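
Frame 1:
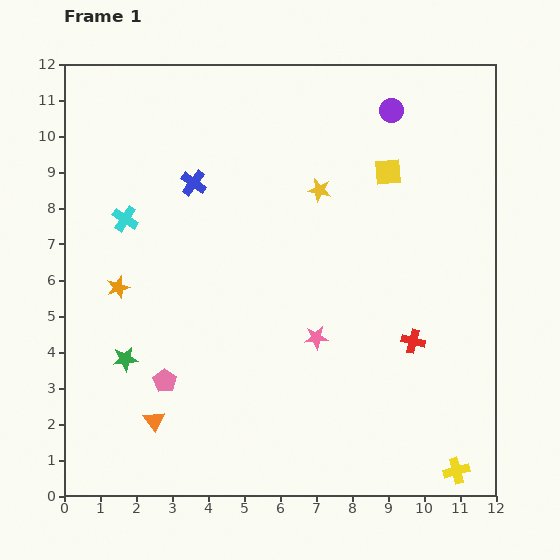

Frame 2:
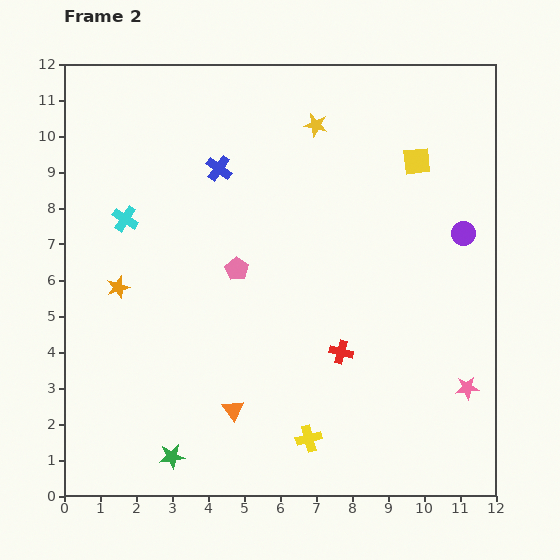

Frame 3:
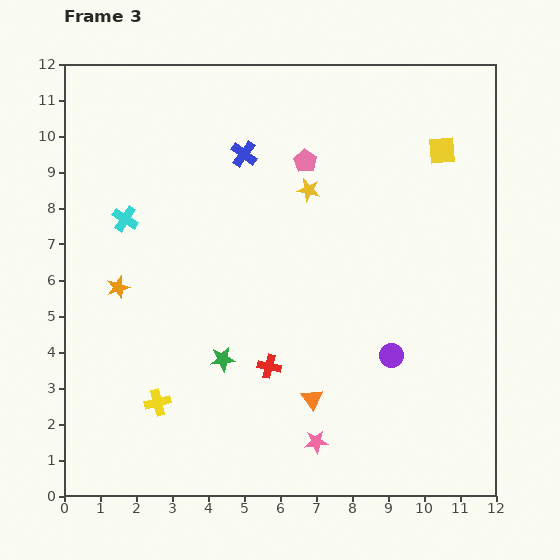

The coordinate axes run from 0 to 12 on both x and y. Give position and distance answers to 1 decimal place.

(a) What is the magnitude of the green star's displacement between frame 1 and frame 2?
3.0

The green star moved from (1.7, 3.8) to (3.0, 1.1), a distance of √(1.3² + 2.7²) ≈ 3.0.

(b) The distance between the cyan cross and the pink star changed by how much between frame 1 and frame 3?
+2.0

Distance in frame 1: 6.2. Distance in frame 3: 8.2.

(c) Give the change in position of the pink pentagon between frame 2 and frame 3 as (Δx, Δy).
(1.9, 3.0)

The pink pentagon was at (4.8, 6.3) in frame 2 and (6.7, 9.3) in frame 3.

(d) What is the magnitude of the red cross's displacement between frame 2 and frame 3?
2.0

The red cross moved from (7.7, 4.0) to (5.7, 3.6), a distance of √(2.0² + 0.4²) ≈ 2.0.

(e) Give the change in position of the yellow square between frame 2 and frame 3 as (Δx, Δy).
(0.7, 0.3)

The yellow square was at (9.8, 9.3) in frame 2 and (10.5, 9.6) in frame 3.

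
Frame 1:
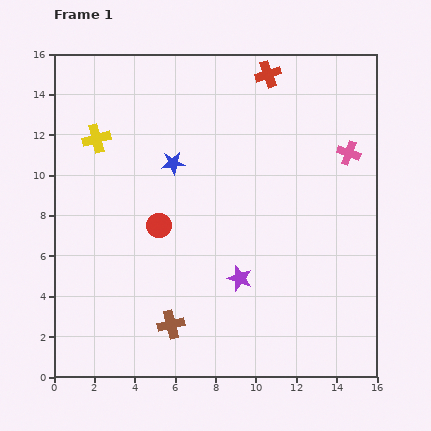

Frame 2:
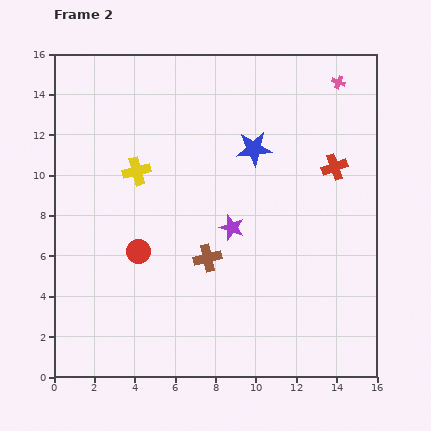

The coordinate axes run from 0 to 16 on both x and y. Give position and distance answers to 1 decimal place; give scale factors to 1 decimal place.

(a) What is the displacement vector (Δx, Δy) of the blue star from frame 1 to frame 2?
(4.0, 0.7)

The blue star was at (5.9, 10.6) in frame 1 and (9.9, 11.3) in frame 2.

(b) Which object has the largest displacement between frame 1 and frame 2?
the red cross

(moved 5.7; next 4.1)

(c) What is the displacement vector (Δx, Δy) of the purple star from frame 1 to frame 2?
(-0.4, 2.5)

The purple star was at (9.2, 4.9) in frame 1 and (8.8, 7.4) in frame 2.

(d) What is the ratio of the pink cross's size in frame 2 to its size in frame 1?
0.6×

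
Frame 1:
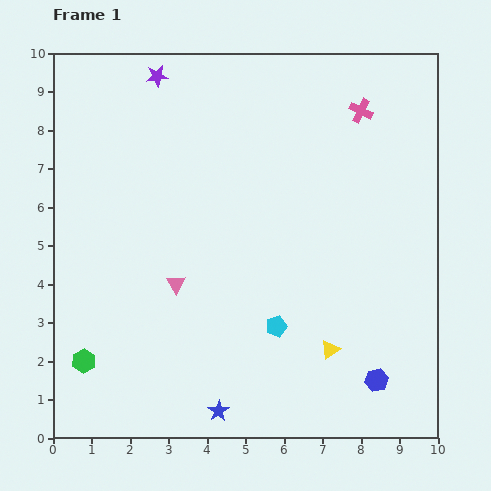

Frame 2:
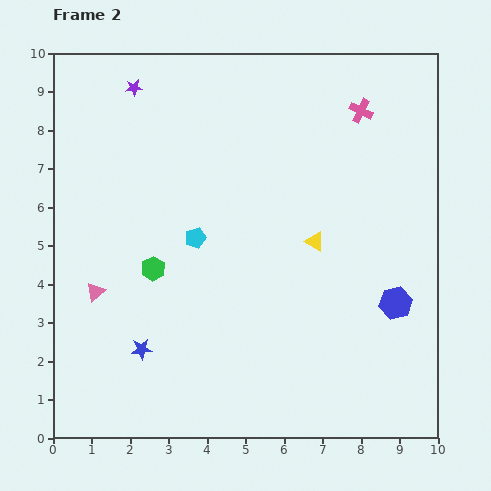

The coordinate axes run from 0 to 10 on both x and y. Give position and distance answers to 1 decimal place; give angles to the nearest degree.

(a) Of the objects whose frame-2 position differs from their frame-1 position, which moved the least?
the purple star

(moved 0.7)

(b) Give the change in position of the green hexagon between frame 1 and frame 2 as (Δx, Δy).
(1.8, 2.4)

The green hexagon was at (0.8, 2.0) in frame 1 and (2.6, 4.4) in frame 2.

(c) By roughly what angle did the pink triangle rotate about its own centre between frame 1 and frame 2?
22° clockwise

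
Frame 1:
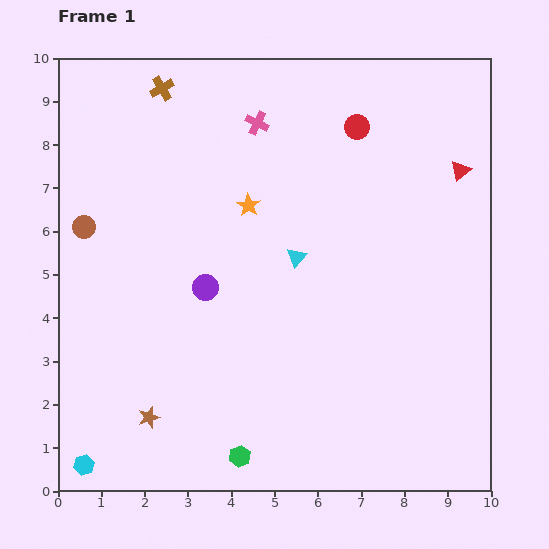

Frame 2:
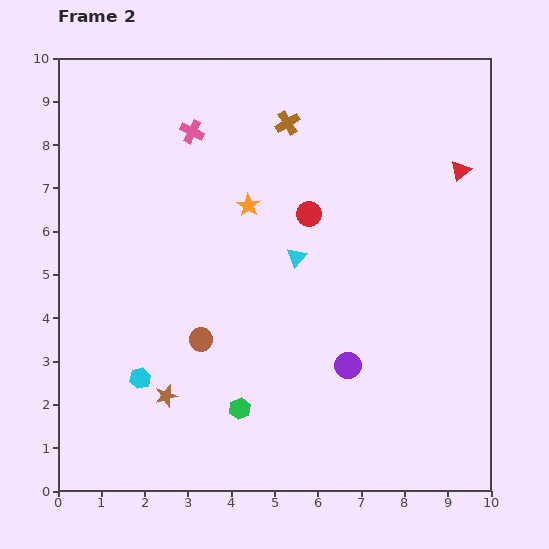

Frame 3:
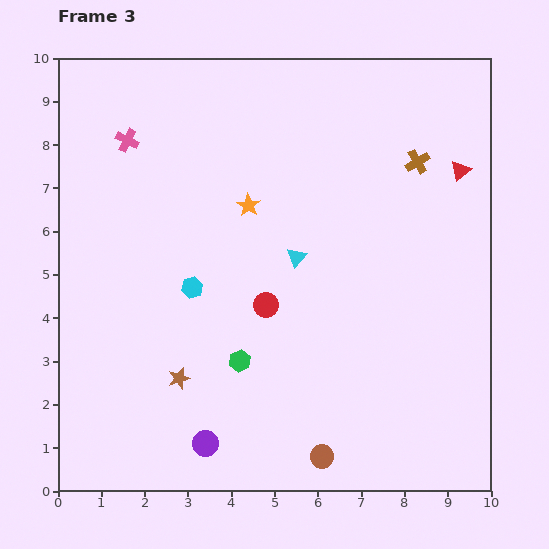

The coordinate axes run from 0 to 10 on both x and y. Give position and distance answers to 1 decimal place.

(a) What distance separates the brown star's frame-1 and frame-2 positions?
0.6

The brown star moved from (2.1, 1.7) to (2.5, 2.2), a distance of √(0.4² + 0.5²) ≈ 0.6.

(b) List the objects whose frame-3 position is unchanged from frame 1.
the cyan triangle, the orange star, the red triangle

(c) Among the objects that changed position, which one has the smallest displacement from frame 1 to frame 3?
the brown star

(moved 1.1)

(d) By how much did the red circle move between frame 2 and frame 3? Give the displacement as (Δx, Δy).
(-1.0, -2.1)

The red circle was at (5.8, 6.4) in frame 2 and (4.8, 4.3) in frame 3.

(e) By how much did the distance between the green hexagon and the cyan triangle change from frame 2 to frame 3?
-1.0

Distance in frame 2: 3.7. Distance in frame 3: 2.7.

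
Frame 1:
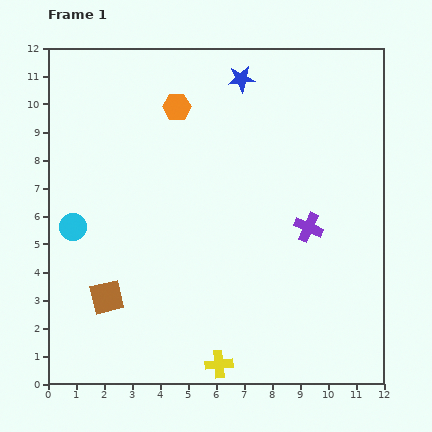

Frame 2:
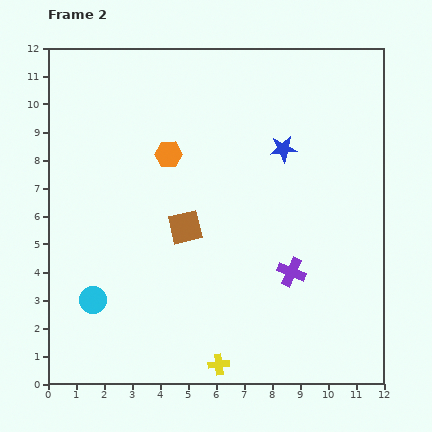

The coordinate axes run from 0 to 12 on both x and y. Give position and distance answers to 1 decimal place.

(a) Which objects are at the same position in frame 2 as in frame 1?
the yellow cross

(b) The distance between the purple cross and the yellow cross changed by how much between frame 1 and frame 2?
-1.7

Distance in frame 1: 5.9. Distance in frame 2: 4.2.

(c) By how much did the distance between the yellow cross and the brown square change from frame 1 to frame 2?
+0.3

Distance in frame 1: 4.7. Distance in frame 2: 5.0.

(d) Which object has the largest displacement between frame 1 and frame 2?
the brown square

(moved 3.8; next 2.9)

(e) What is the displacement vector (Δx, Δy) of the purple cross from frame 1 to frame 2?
(-0.6, -1.6)

The purple cross was at (9.3, 5.6) in frame 1 and (8.7, 4.0) in frame 2.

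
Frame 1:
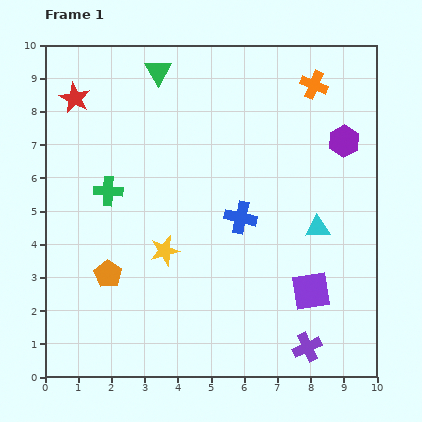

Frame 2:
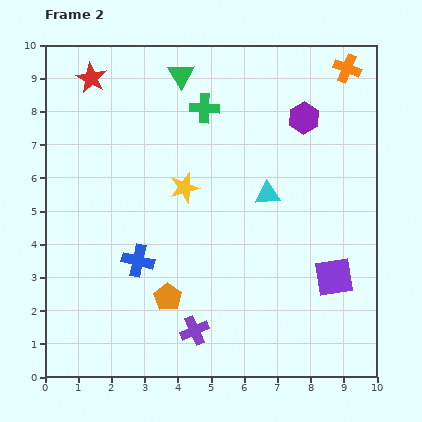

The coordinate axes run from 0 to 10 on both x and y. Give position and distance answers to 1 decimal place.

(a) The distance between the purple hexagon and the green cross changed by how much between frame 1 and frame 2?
-4.3

Distance in frame 1: 7.3. Distance in frame 2: 3.0.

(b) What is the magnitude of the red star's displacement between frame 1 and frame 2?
0.8

The red star moved from (0.9, 8.4) to (1.4, 9.0), a distance of √(0.5² + 0.6²) ≈ 0.8.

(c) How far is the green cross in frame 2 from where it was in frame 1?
3.8

The green cross moved from (1.9, 5.6) to (4.8, 8.1), a distance of √(2.9² + 2.5²) ≈ 3.8.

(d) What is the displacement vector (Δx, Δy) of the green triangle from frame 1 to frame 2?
(0.7, -0.1)

The green triangle was at (3.4, 9.2) in frame 1 and (4.1, 9.1) in frame 2.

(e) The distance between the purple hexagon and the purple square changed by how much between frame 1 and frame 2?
+0.3

Distance in frame 1: 4.6. Distance in frame 2: 4.9.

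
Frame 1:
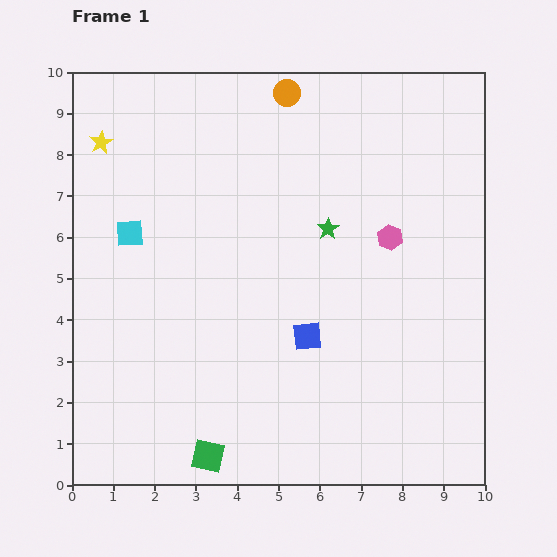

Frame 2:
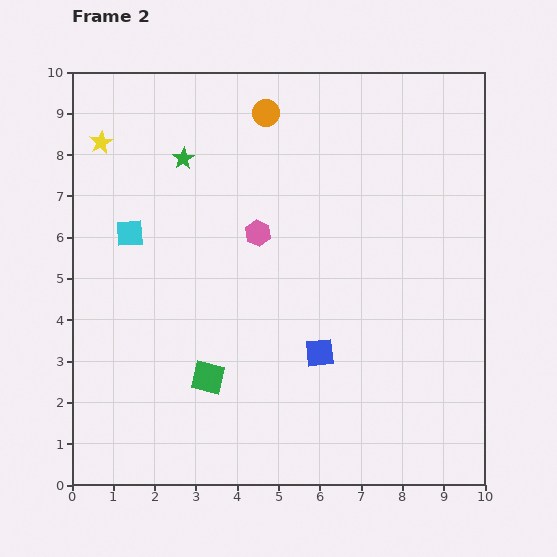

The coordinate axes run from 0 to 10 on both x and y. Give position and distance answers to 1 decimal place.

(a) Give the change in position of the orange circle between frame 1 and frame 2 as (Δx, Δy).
(-0.5, -0.5)

The orange circle was at (5.2, 9.5) in frame 1 and (4.7, 9.0) in frame 2.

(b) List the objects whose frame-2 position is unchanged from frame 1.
the cyan square, the yellow star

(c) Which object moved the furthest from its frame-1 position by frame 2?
the green star

(moved 3.9; next 3.2)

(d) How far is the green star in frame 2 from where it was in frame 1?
3.9

The green star moved from (6.2, 6.2) to (2.7, 7.9), a distance of √(3.5² + 1.7²) ≈ 3.9.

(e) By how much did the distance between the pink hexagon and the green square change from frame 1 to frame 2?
-3.2

Distance in frame 1: 6.9. Distance in frame 2: 3.7.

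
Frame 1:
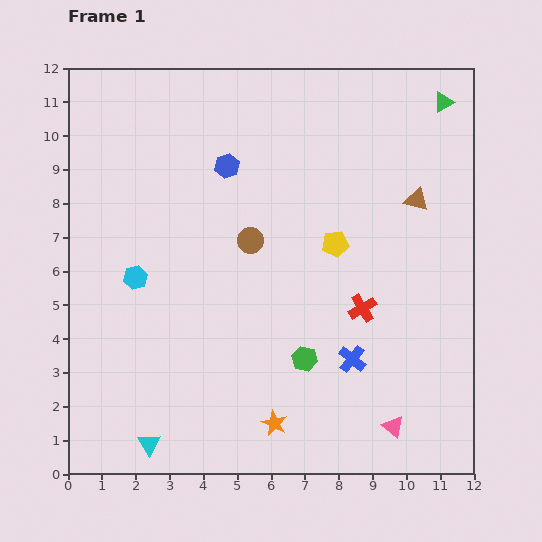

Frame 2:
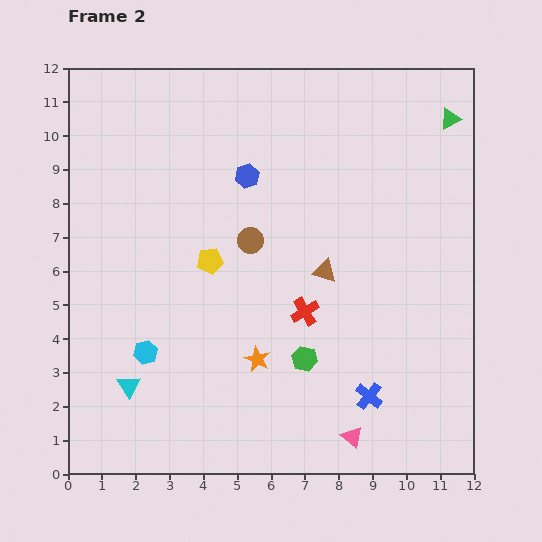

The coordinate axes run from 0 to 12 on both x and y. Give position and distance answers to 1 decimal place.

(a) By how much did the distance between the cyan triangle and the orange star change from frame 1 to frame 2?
+0.2

Distance in frame 1: 3.7. Distance in frame 2: 3.9.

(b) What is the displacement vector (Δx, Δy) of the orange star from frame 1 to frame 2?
(-0.5, 1.9)

The orange star was at (6.1, 1.5) in frame 1 and (5.6, 3.4) in frame 2.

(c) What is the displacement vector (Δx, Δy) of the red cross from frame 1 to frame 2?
(-1.7, -0.1)

The red cross was at (8.7, 4.9) in frame 1 and (7.0, 4.8) in frame 2.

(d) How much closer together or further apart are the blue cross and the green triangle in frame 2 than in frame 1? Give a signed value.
+0.4

Distance in frame 1: 8.1. Distance in frame 2: 8.5.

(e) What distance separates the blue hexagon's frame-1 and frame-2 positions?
0.7

The blue hexagon moved from (4.7, 9.1) to (5.3, 8.8), a distance of √(0.6² + 0.3²) ≈ 0.7.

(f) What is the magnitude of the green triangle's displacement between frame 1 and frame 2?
0.5

The green triangle moved from (11.1, 11.0) to (11.3, 10.5), a distance of √(0.2² + 0.5²) ≈ 0.5.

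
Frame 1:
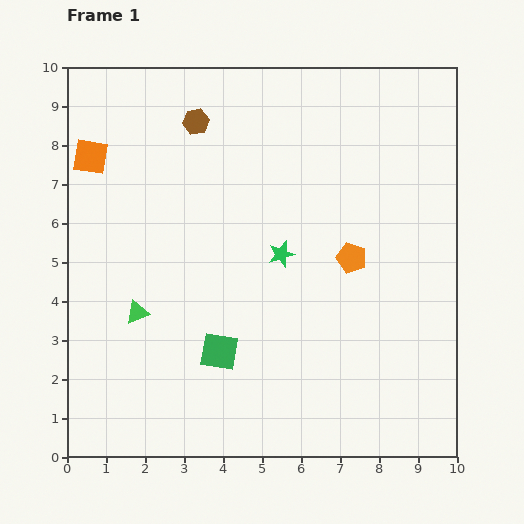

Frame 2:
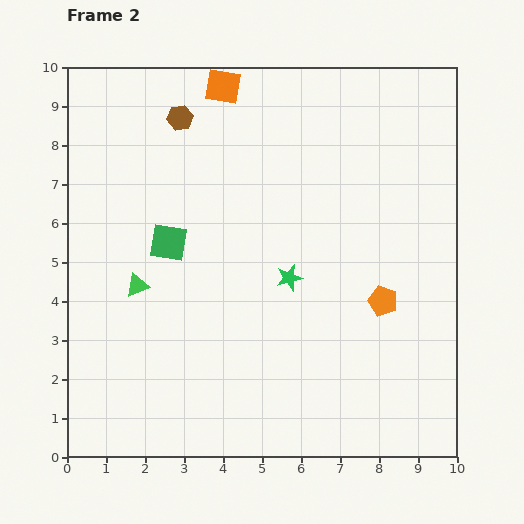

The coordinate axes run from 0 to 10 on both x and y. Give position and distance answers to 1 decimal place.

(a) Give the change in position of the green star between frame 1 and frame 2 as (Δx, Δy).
(0.2, -0.6)

The green star was at (5.5, 5.2) in frame 1 and (5.7, 4.6) in frame 2.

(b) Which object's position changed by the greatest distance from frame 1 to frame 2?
the orange square

(moved 3.8; next 3.1)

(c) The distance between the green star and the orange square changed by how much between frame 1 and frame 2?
-0.3

Distance in frame 1: 5.5. Distance in frame 2: 5.2.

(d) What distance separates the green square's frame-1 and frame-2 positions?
3.1

The green square moved from (3.9, 2.7) to (2.6, 5.5), a distance of √(1.3² + 2.8²) ≈ 3.1.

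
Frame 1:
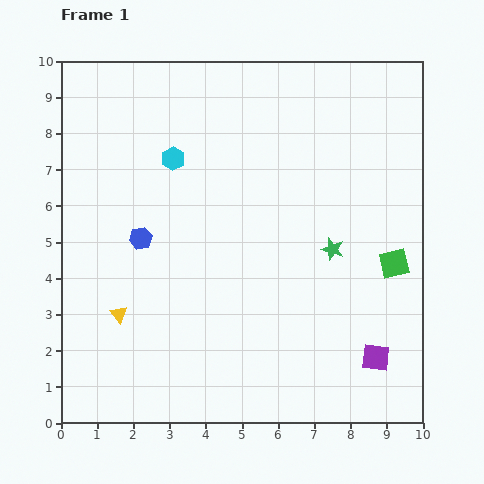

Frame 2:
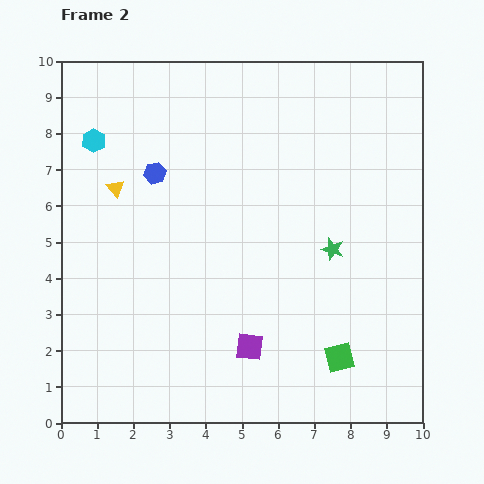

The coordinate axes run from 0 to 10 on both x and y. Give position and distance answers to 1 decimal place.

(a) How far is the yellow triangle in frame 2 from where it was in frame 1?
3.5

The yellow triangle moved from (1.6, 3.0) to (1.5, 6.5), a distance of √(0.1² + 3.5²) ≈ 3.5.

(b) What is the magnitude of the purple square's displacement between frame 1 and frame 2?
3.5

The purple square moved from (8.7, 1.8) to (5.2, 2.1), a distance of √(3.5² + 0.3²) ≈ 3.5.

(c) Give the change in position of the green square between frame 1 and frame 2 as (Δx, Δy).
(-1.5, -2.6)

The green square was at (9.2, 4.4) in frame 1 and (7.7, 1.8) in frame 2.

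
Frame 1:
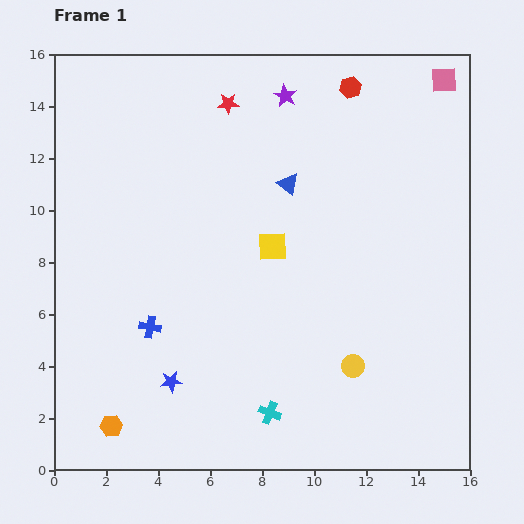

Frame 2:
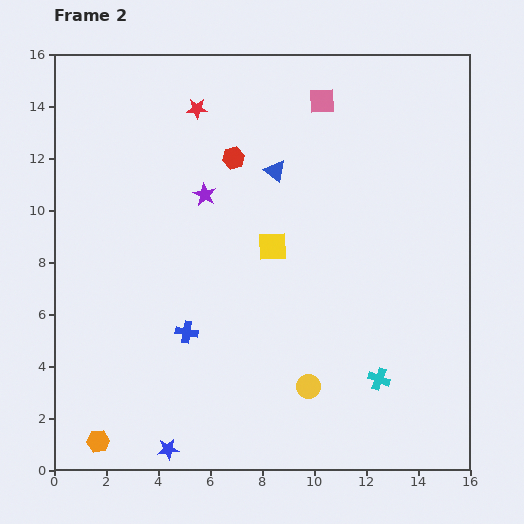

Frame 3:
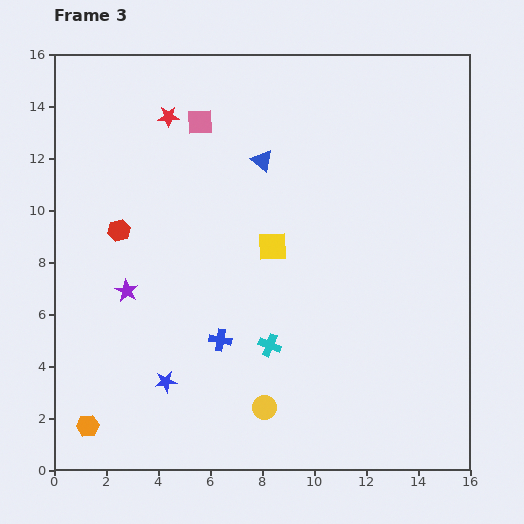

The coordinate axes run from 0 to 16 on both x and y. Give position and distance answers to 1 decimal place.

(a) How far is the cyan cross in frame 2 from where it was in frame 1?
4.4

The cyan cross moved from (8.3, 2.2) to (12.5, 3.5), a distance of √(4.2² + 1.3²) ≈ 4.4.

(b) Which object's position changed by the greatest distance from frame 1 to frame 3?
the red hexagon

(moved 10.5; next 9.7)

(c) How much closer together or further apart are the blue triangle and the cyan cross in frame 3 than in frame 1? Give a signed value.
-1.7

Distance in frame 1: 8.8. Distance in frame 3: 7.1.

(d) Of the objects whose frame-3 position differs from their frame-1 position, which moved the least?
the blue star

(moved 0.2)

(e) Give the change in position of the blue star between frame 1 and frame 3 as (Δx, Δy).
(-0.2, 0.0)

The blue star was at (4.5, 3.4) in frame 1 and (4.3, 3.4) in frame 3.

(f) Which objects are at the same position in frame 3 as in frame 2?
the yellow square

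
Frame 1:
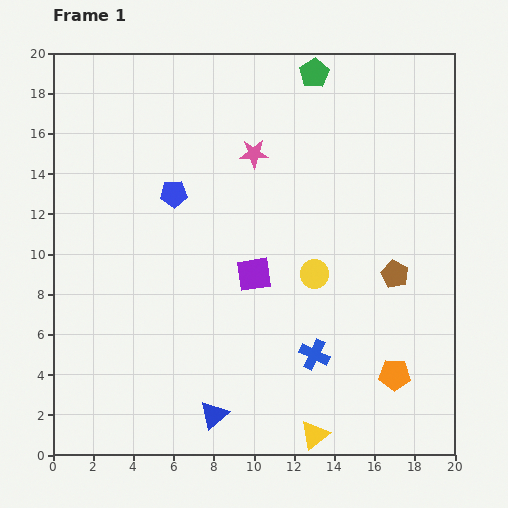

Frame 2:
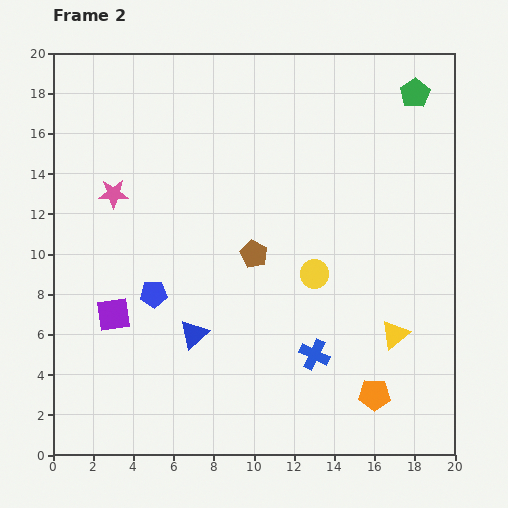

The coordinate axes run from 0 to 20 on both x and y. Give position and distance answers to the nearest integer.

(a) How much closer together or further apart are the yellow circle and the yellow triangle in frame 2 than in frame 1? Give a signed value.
-3

Distance in frame 1: 8. Distance in frame 2: 5.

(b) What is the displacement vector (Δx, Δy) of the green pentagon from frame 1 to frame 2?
(5, -1)

The green pentagon was at (13, 19) in frame 1 and (18, 18) in frame 2.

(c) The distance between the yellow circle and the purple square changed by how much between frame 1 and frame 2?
+7

Distance in frame 1: 3. Distance in frame 2: 10.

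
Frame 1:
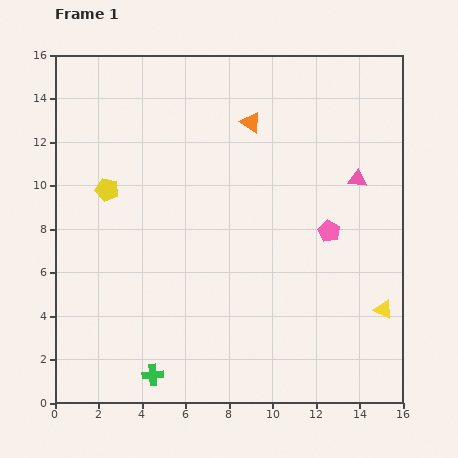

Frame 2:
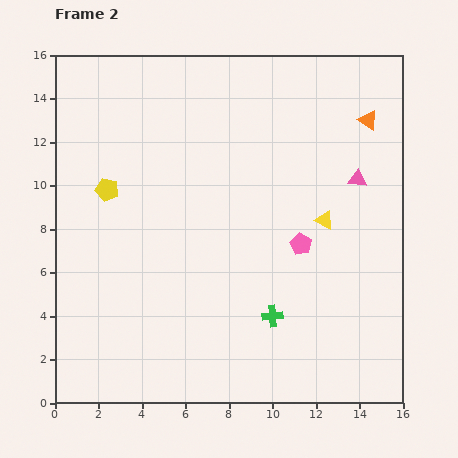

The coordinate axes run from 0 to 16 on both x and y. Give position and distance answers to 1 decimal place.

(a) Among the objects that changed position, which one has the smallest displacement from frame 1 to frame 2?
the pink pentagon

(moved 1.4)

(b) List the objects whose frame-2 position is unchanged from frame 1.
the pink triangle, the yellow pentagon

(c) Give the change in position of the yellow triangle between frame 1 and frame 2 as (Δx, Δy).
(-2.7, 4.1)

The yellow triangle was at (15.1, 4.3) in frame 1 and (12.4, 8.4) in frame 2.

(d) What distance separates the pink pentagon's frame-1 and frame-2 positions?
1.4

The pink pentagon moved from (12.6, 7.9) to (11.3, 7.3), a distance of √(1.3² + 0.6²) ≈ 1.4.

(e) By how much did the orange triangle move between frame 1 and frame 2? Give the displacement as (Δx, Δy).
(5.4, 0.1)

The orange triangle was at (9.0, 12.9) in frame 1 and (14.4, 13.0) in frame 2.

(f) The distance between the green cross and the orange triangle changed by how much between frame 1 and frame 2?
-2.4

Distance in frame 1: 12.4. Distance in frame 2: 10.0.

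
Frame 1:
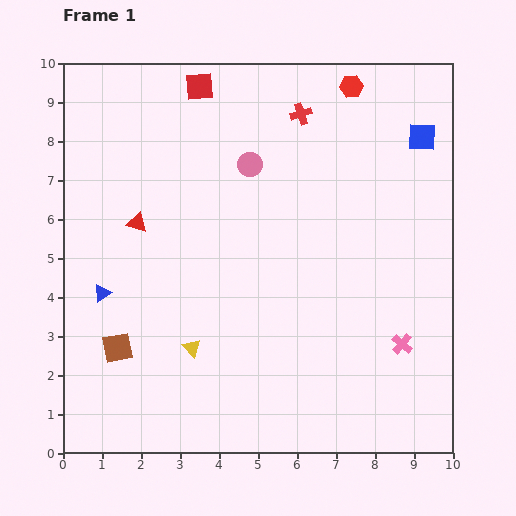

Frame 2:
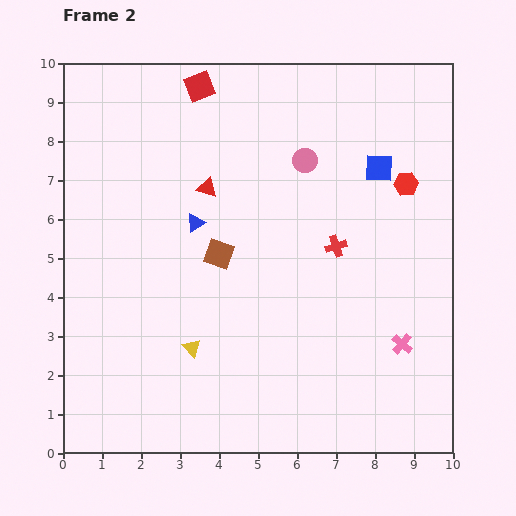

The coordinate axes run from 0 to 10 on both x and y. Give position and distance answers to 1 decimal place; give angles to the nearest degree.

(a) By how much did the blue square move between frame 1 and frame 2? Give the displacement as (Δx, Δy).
(-1.1, -0.8)

The blue square was at (9.2, 8.1) in frame 1 and (8.1, 7.3) in frame 2.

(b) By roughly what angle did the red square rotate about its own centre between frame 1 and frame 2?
18° counter-clockwise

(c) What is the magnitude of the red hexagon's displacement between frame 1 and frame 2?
2.9

The red hexagon moved from (7.4, 9.4) to (8.8, 6.9), a distance of √(1.4² + 2.5²) ≈ 2.9.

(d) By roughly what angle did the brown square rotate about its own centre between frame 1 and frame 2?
30° clockwise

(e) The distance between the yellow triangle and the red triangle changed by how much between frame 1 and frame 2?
+0.6

Distance in frame 1: 3.5. Distance in frame 2: 4.1.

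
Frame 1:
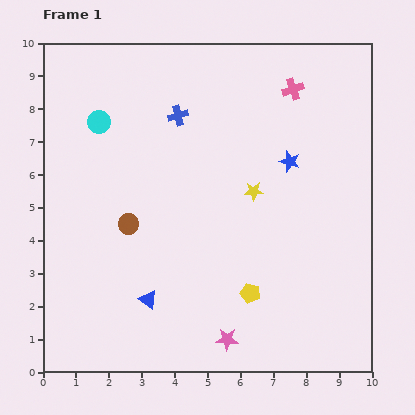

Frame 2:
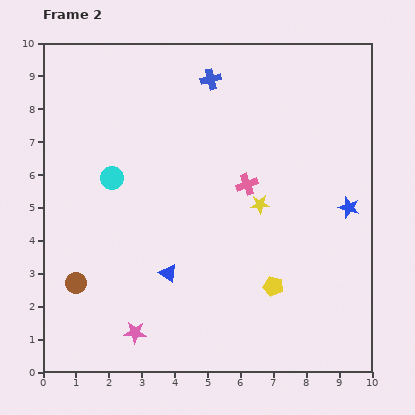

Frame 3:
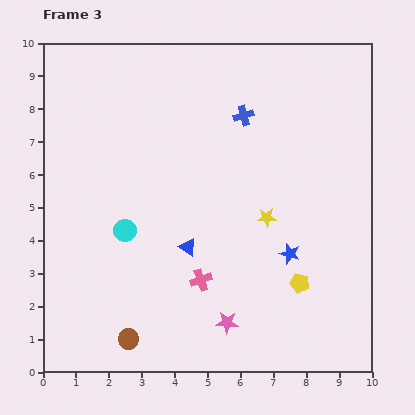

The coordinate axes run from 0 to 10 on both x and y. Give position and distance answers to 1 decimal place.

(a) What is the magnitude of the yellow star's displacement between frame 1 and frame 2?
0.4

The yellow star moved from (6.4, 5.5) to (6.6, 5.1), a distance of √(0.2² + 0.4²) ≈ 0.4.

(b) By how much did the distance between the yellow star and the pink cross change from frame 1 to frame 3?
-0.5

Distance in frame 1: 3.3. Distance in frame 3: 2.8.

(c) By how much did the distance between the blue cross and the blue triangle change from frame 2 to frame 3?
-1.7

Distance in frame 2: 6.0. Distance in frame 3: 4.3.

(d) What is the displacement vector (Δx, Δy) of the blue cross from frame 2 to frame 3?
(1.0, -1.1)

The blue cross was at (5.1, 8.9) in frame 2 and (6.1, 7.8) in frame 3.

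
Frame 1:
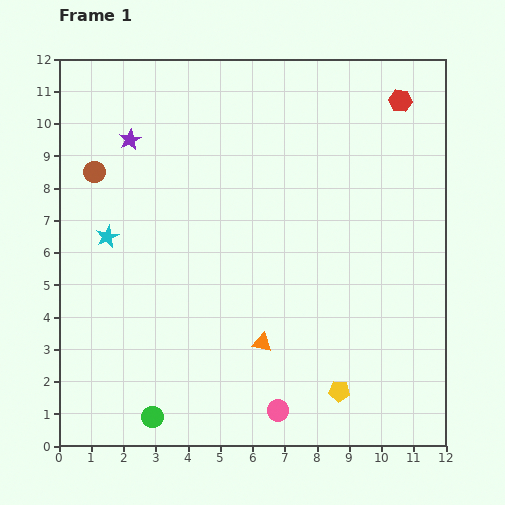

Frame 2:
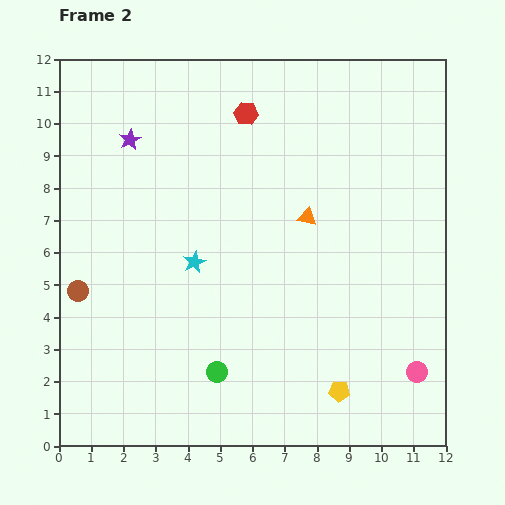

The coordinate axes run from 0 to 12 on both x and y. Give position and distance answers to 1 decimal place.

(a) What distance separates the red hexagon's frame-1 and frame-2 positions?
4.8

The red hexagon moved from (10.6, 10.7) to (5.8, 10.3), a distance of √(4.8² + 0.4²) ≈ 4.8.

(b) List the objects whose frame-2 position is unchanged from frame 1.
the yellow pentagon, the purple star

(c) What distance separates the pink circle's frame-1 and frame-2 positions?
4.5

The pink circle moved from (6.8, 1.1) to (11.1, 2.3), a distance of √(4.3² + 1.2²) ≈ 4.5.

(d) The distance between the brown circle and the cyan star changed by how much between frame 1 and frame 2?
+1.7

Distance in frame 1: 2.0. Distance in frame 2: 3.7.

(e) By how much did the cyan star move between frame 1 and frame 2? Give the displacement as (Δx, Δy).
(2.7, -0.8)

The cyan star was at (1.5, 6.5) in frame 1 and (4.2, 5.7) in frame 2.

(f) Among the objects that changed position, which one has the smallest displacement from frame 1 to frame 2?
the green circle

(moved 2.4)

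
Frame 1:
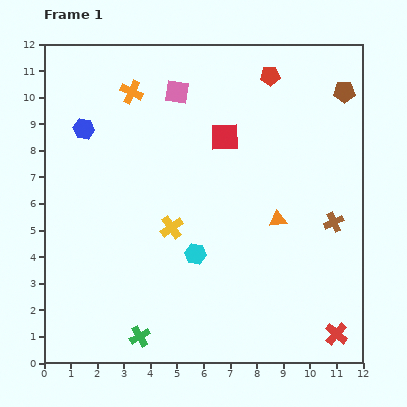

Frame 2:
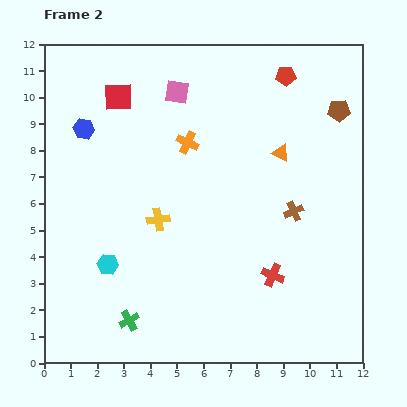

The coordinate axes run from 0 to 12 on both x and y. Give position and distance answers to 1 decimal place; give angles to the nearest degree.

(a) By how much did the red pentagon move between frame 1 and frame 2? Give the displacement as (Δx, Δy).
(0.6, 0.0)

The red pentagon was at (8.5, 10.8) in frame 1 and (9.1, 10.8) in frame 2.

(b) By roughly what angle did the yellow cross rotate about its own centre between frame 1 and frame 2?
28° clockwise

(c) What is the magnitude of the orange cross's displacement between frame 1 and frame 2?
2.8

The orange cross moved from (3.3, 10.2) to (5.4, 8.3), a distance of √(2.1² + 1.9²) ≈ 2.8.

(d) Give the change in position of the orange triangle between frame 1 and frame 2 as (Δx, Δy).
(0.1, 2.5)

The orange triangle was at (8.8, 5.4) in frame 1 and (8.9, 7.9) in frame 2.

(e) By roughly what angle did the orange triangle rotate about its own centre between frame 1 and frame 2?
33° clockwise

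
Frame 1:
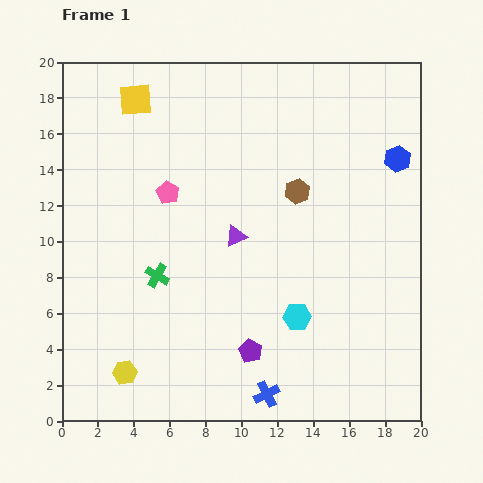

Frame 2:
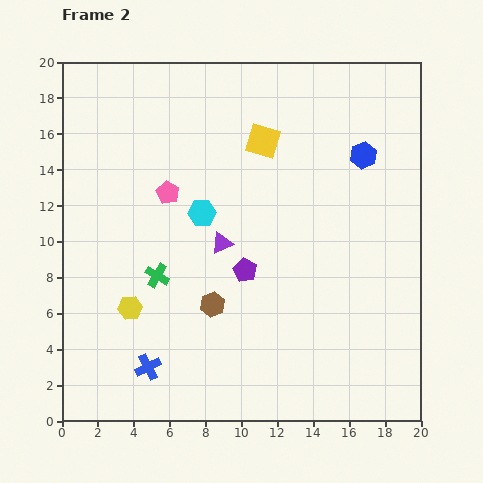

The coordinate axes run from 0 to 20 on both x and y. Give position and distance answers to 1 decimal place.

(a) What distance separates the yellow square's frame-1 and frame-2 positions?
7.5

The yellow square moved from (4.1, 17.9) to (11.2, 15.6), a distance of √(7.1² + 2.3²) ≈ 7.5.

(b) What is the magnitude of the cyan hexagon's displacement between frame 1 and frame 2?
7.9

The cyan hexagon moved from (13.1, 5.8) to (7.8, 11.6), a distance of √(5.3² + 5.8²) ≈ 7.9.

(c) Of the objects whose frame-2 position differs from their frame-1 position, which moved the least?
the purple triangle

(moved 0.9)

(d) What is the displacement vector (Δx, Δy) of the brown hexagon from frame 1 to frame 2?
(-4.7, -6.3)

The brown hexagon was at (13.1, 12.8) in frame 1 and (8.4, 6.5) in frame 2.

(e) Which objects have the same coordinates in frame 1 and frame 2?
the green cross, the pink pentagon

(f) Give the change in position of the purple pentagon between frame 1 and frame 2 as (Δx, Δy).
(-0.3, 4.5)

The purple pentagon was at (10.5, 3.9) in frame 1 and (10.2, 8.4) in frame 2.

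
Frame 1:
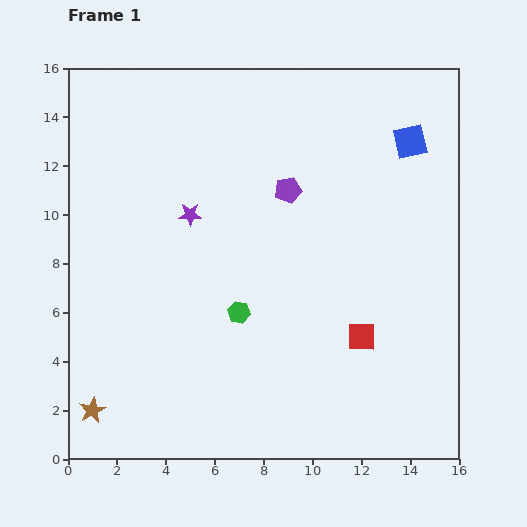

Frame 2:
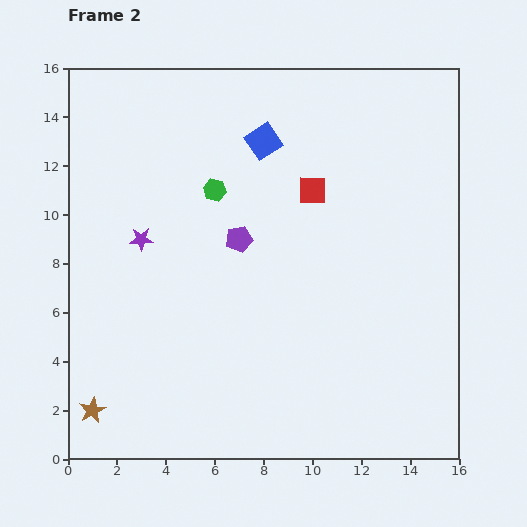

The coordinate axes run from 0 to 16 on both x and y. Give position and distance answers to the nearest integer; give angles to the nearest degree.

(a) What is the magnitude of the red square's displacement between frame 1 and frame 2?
6

The red square moved from (12, 5) to (10, 11), a distance of √(2² + 6²) ≈ 6.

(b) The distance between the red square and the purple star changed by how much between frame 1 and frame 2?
-2

Distance in frame 1: 9. Distance in frame 2: 7.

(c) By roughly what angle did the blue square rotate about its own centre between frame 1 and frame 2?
21° counter-clockwise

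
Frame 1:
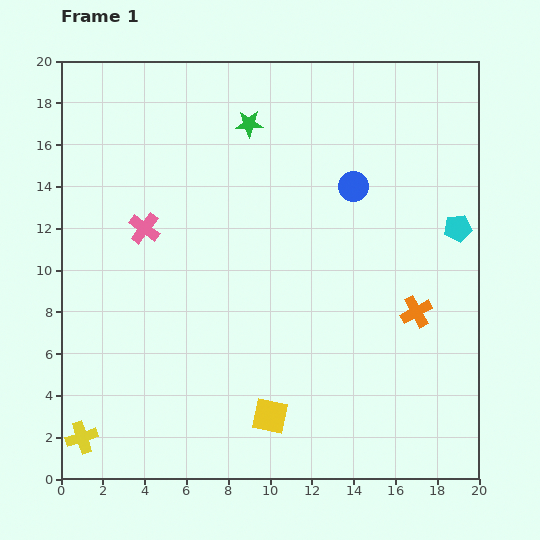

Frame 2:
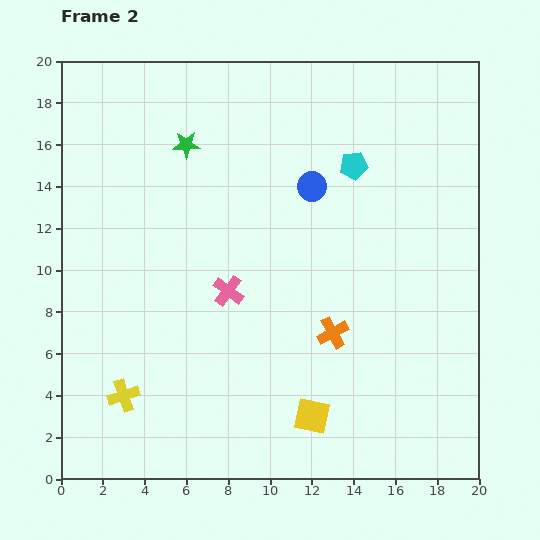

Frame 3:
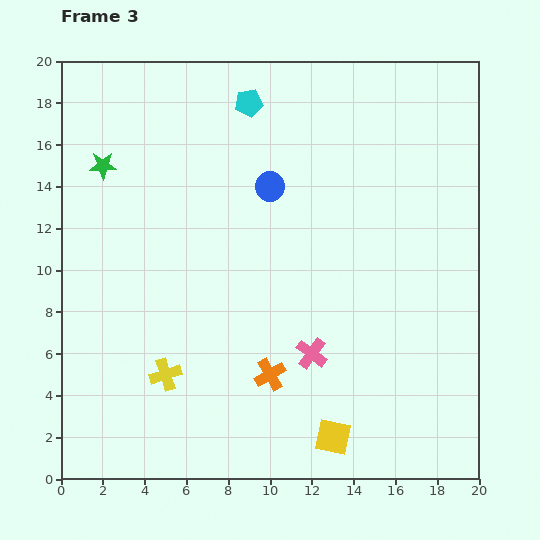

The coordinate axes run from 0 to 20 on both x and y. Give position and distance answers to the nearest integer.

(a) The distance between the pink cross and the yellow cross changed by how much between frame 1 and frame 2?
-3

Distance in frame 1: 10. Distance in frame 2: 7.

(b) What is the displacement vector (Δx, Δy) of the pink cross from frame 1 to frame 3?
(8, -6)

The pink cross was at (4, 12) in frame 1 and (12, 6) in frame 3.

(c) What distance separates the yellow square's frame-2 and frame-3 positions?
1

The yellow square moved from (12, 3) to (13, 2), a distance of √(1² + 1²) ≈ 1.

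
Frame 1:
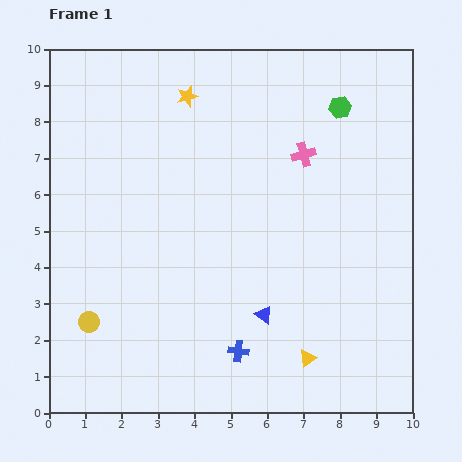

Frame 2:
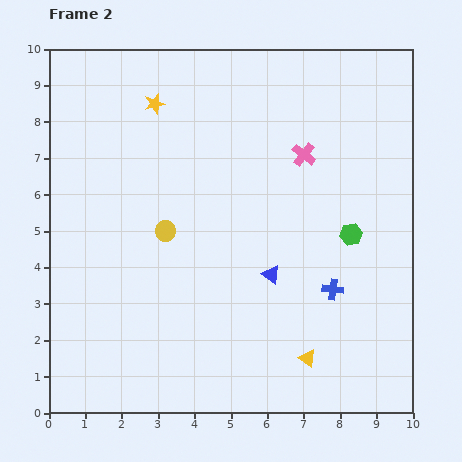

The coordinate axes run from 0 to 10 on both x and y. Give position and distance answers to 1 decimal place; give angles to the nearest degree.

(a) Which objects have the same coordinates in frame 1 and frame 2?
the pink cross, the yellow triangle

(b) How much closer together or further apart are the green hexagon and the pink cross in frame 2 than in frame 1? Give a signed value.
+1.0

Distance in frame 1: 1.6. Distance in frame 2: 2.6.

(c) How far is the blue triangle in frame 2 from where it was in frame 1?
1.1

The blue triangle moved from (5.9, 2.7) to (6.1, 3.8), a distance of √(0.2² + 1.1²) ≈ 1.1.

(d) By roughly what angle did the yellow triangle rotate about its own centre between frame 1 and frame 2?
50° counter-clockwise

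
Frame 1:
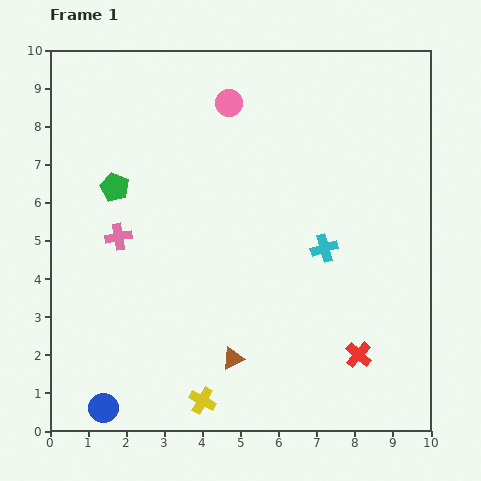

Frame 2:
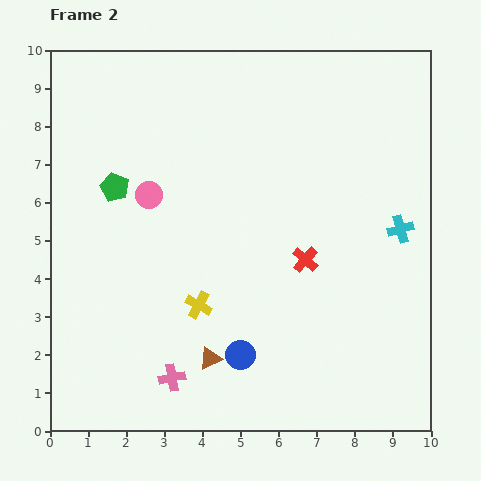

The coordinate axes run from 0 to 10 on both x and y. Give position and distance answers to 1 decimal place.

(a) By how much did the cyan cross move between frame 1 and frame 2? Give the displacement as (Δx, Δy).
(2.0, 0.5)

The cyan cross was at (7.2, 4.8) in frame 1 and (9.2, 5.3) in frame 2.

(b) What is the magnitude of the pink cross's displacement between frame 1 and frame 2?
4.0

The pink cross moved from (1.8, 5.1) to (3.2, 1.4), a distance of √(1.4² + 3.7²) ≈ 4.0.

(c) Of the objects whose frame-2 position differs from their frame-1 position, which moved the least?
the brown triangle

(moved 0.6)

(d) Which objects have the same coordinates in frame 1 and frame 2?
the green pentagon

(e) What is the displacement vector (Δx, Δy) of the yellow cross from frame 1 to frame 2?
(-0.1, 2.5)

The yellow cross was at (4.0, 0.8) in frame 1 and (3.9, 3.3) in frame 2.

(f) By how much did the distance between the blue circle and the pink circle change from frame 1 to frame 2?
-3.9

Distance in frame 1: 8.7. Distance in frame 2: 4.8.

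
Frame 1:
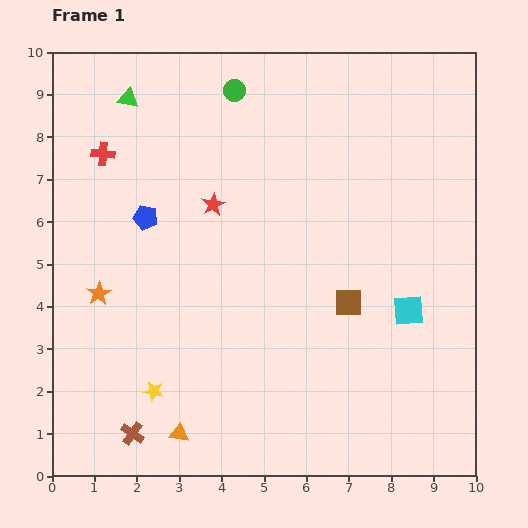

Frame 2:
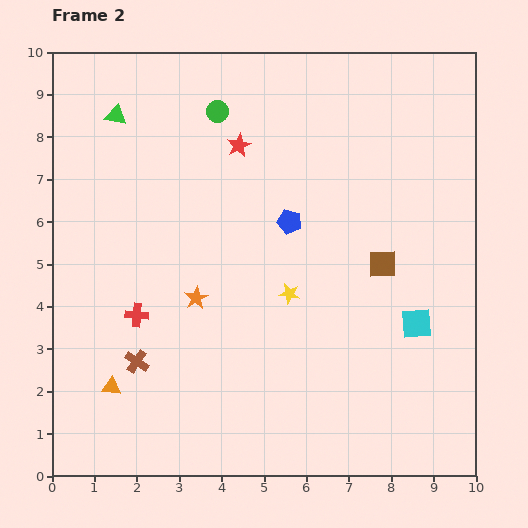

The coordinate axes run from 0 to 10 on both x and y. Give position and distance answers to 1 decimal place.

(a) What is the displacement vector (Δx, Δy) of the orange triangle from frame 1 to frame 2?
(-1.6, 1.1)

The orange triangle was at (3.0, 1.0) in frame 1 and (1.4, 2.1) in frame 2.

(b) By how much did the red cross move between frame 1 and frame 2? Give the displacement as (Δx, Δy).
(0.8, -3.8)

The red cross was at (1.2, 7.6) in frame 1 and (2.0, 3.8) in frame 2.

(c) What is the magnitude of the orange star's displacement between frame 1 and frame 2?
2.3

The orange star moved from (1.1, 4.3) to (3.4, 4.2), a distance of √(2.3² + 0.1²) ≈ 2.3.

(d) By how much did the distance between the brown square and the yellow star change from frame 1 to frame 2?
-2.8

Distance in frame 1: 5.1. Distance in frame 2: 2.3.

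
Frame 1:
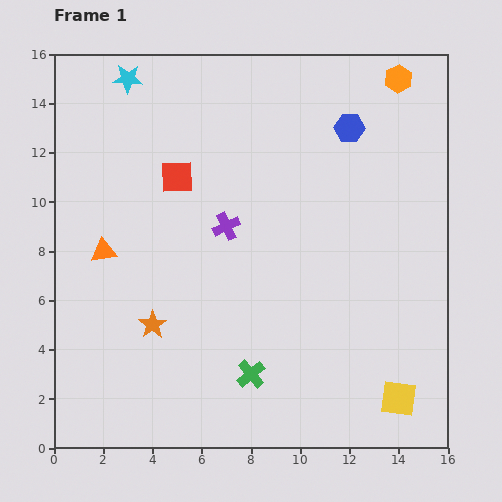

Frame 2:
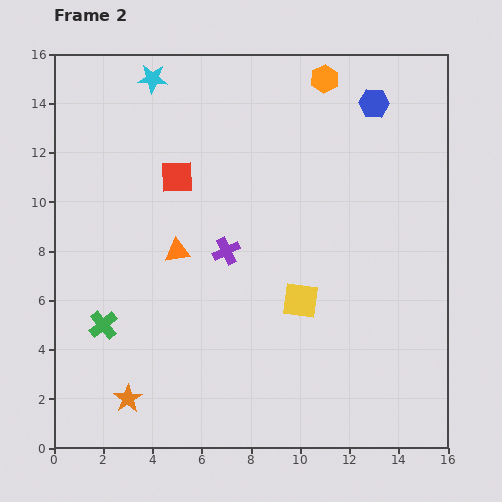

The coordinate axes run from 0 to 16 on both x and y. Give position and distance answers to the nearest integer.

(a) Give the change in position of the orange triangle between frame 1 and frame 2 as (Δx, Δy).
(3, 0)

The orange triangle was at (2, 8) in frame 1 and (5, 8) in frame 2.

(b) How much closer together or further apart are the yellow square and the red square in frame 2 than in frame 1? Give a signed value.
-6

Distance in frame 1: 13. Distance in frame 2: 7.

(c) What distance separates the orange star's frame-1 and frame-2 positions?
3

The orange star moved from (4, 5) to (3, 2), a distance of √(1² + 3²) ≈ 3.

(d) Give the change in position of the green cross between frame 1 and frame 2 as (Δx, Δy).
(-6, 2)

The green cross was at (8, 3) in frame 1 and (2, 5) in frame 2.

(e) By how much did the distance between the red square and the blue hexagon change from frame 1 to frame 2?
+2

Distance in frame 1: 7. Distance in frame 2: 9.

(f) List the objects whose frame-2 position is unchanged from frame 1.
the red square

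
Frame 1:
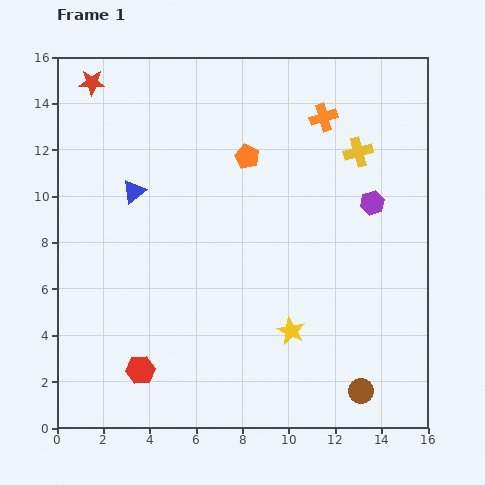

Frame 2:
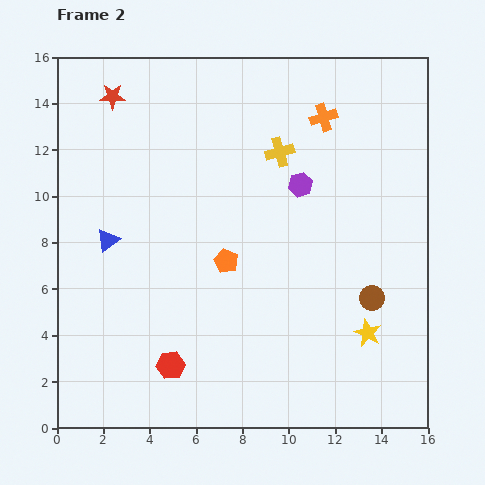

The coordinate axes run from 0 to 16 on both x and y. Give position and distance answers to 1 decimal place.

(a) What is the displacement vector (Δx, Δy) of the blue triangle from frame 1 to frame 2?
(-1.1, -2.1)

The blue triangle was at (3.3, 10.2) in frame 1 and (2.2, 8.1) in frame 2.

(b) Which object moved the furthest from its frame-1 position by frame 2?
the orange pentagon

(moved 4.6; next 4.0)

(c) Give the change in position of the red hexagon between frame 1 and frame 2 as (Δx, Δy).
(1.3, 0.2)

The red hexagon was at (3.6, 2.5) in frame 1 and (4.9, 2.7) in frame 2.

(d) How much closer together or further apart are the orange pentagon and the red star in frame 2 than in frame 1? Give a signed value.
+1.2

Distance in frame 1: 7.4. Distance in frame 2: 8.6.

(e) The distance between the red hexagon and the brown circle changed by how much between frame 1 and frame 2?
-0.3

Distance in frame 1: 9.5. Distance in frame 2: 9.2.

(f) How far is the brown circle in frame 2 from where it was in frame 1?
4.0

The brown circle moved from (13.1, 1.6) to (13.6, 5.6), a distance of √(0.5² + 4.0²) ≈ 4.0.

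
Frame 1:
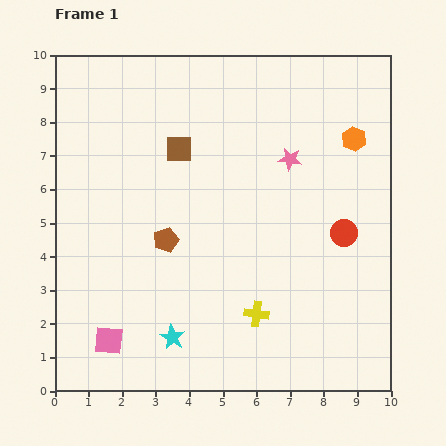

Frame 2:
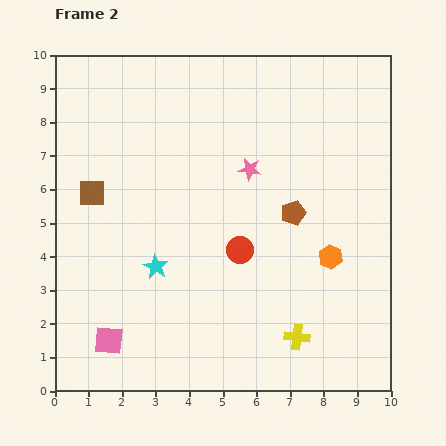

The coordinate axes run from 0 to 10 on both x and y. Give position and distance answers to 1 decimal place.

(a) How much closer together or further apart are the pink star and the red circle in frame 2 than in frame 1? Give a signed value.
-0.3

Distance in frame 1: 2.7. Distance in frame 2: 2.4.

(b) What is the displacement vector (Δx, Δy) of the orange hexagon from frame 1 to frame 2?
(-0.7, -3.5)

The orange hexagon was at (8.9, 7.5) in frame 1 and (8.2, 4.0) in frame 2.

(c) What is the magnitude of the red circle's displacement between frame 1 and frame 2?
3.1

The red circle moved from (8.6, 4.7) to (5.5, 4.2), a distance of √(3.1² + 0.5²) ≈ 3.1.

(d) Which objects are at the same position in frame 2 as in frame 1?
the pink square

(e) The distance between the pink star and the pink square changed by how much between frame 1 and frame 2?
-1.0

Distance in frame 1: 7.6. Distance in frame 2: 6.6.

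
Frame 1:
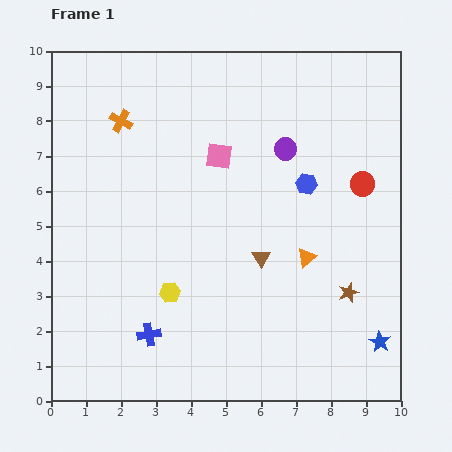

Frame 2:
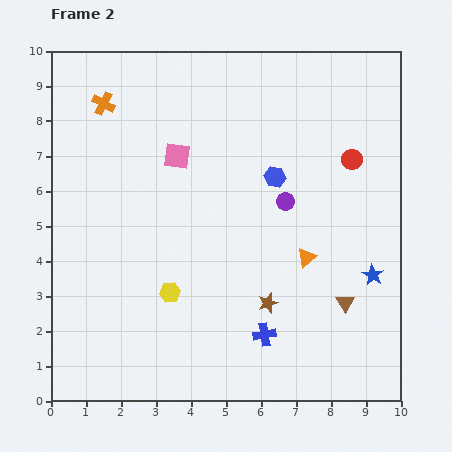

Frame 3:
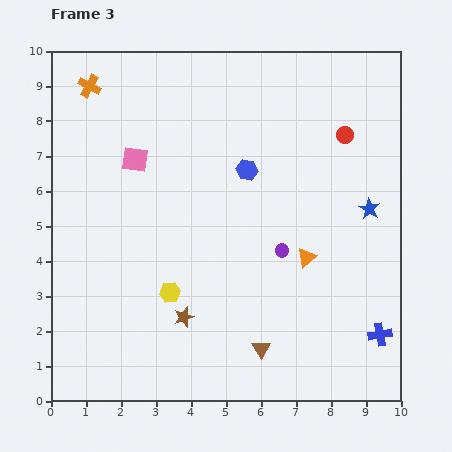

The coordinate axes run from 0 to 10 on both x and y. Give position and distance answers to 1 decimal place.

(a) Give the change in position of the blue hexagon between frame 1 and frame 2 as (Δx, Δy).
(-0.9, 0.2)

The blue hexagon was at (7.3, 6.2) in frame 1 and (6.4, 6.4) in frame 2.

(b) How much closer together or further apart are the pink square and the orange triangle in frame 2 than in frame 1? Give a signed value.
+0.9

Distance in frame 1: 3.8. Distance in frame 2: 4.7.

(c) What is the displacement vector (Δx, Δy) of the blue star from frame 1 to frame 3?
(-0.3, 3.8)

The blue star was at (9.4, 1.7) in frame 1 and (9.1, 5.5) in frame 3.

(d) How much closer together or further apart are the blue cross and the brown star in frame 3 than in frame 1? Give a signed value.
-0.2

Distance in frame 1: 5.8. Distance in frame 3: 5.6.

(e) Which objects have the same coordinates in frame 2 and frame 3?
the orange triangle, the yellow hexagon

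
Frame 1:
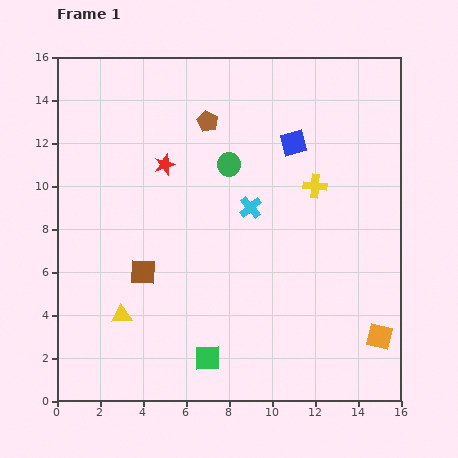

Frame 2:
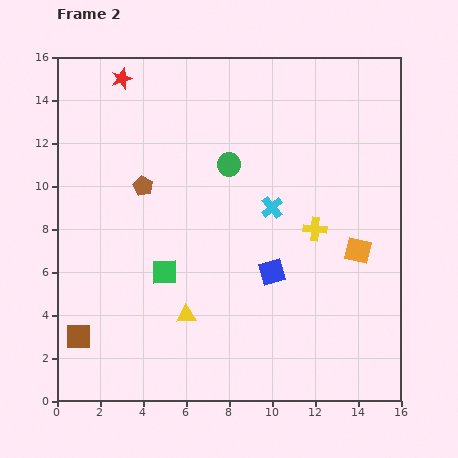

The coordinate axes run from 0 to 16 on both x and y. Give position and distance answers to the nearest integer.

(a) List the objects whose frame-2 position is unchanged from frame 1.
the green circle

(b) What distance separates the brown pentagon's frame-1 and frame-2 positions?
4

The brown pentagon moved from (7, 13) to (4, 10), a distance of √(3² + 3²) ≈ 4.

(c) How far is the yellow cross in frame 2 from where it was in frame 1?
2

The yellow cross moved from (12, 10) to (12, 8), a distance of √(0² + 2²) ≈ 2.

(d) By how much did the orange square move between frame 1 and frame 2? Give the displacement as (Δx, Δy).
(-1, 4)

The orange square was at (15, 3) in frame 1 and (14, 7) in frame 2.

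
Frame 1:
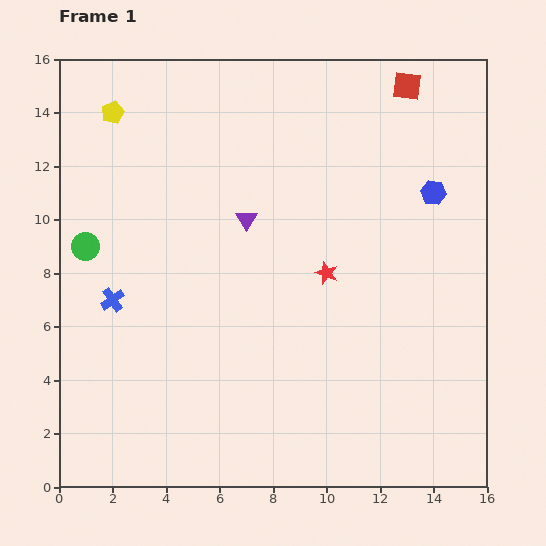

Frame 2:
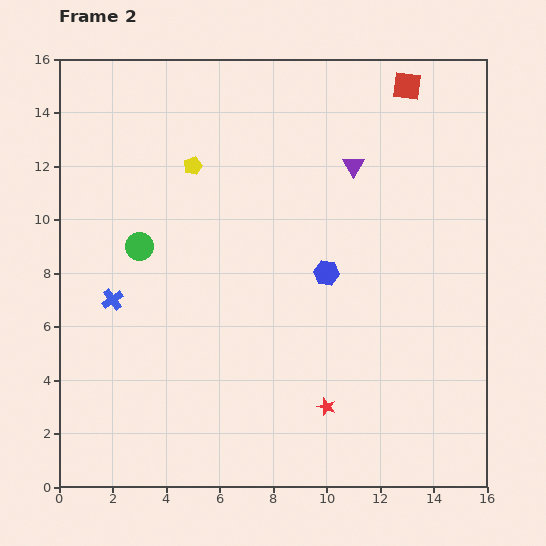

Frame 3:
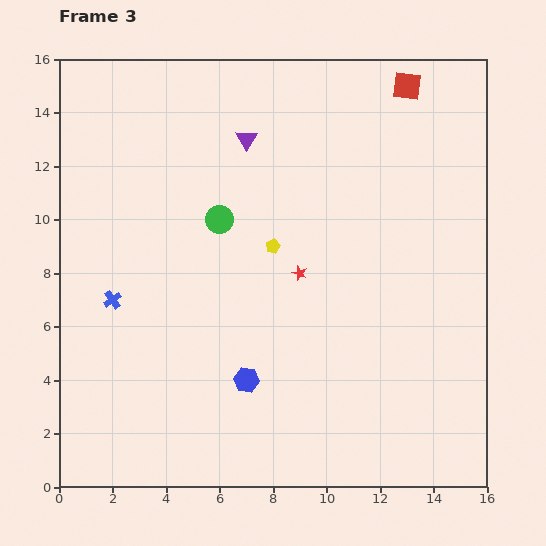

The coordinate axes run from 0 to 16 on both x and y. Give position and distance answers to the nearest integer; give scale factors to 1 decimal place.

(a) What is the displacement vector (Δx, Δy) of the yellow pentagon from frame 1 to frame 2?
(3, -2)

The yellow pentagon was at (2, 14) in frame 1 and (5, 12) in frame 2.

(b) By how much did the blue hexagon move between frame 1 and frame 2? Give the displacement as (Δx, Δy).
(-4, -3)

The blue hexagon was at (14, 11) in frame 1 and (10, 8) in frame 2.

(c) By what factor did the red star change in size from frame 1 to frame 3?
0.6×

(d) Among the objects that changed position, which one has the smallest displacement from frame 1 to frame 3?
the red star

(moved 1)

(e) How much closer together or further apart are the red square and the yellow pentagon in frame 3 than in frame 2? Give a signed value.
-1

Distance in frame 2: 9. Distance in frame 3: 8.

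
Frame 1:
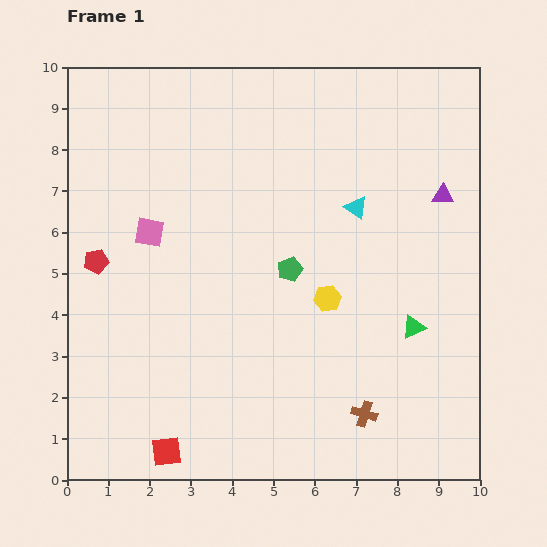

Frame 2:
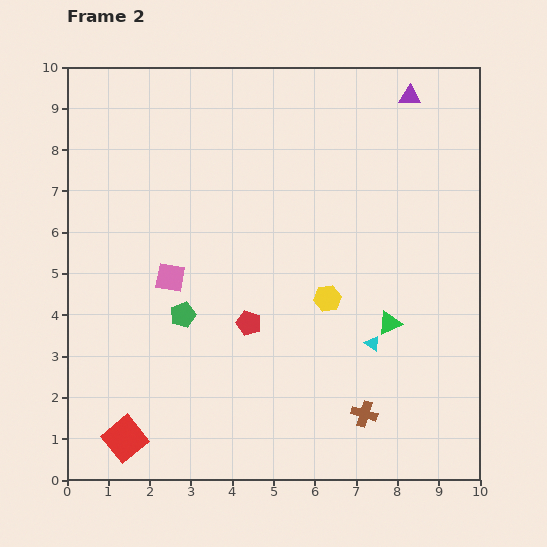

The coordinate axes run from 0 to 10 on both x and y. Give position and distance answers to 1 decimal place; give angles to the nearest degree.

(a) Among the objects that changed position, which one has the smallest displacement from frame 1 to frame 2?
the green triangle

(moved 0.6)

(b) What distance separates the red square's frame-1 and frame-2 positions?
1.0

The red square moved from (2.4, 0.7) to (1.4, 1.0), a distance of √(1.0² + 0.3²) ≈ 1.0.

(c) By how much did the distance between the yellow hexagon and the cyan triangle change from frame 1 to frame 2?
-0.7

Distance in frame 1: 2.3. Distance in frame 2: 1.6.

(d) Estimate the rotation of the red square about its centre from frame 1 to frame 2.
33° counter-clockwise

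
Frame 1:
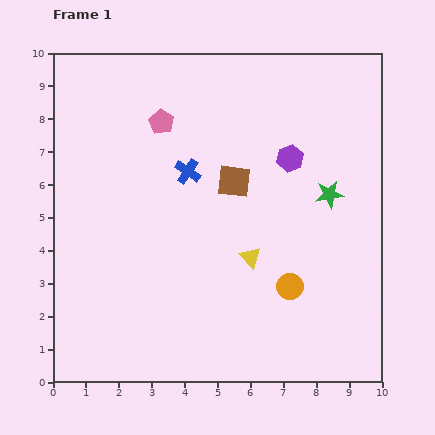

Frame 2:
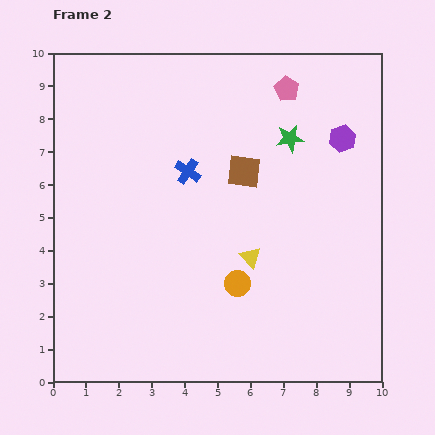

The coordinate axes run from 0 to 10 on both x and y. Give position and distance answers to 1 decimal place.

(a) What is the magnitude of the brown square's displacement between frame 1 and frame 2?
0.4

The brown square moved from (5.5, 6.1) to (5.8, 6.4), a distance of √(0.3² + 0.3²) ≈ 0.4.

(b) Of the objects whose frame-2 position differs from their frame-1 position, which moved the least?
the brown square

(moved 0.4)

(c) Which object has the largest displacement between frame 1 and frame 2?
the pink pentagon

(moved 3.9; next 2.1)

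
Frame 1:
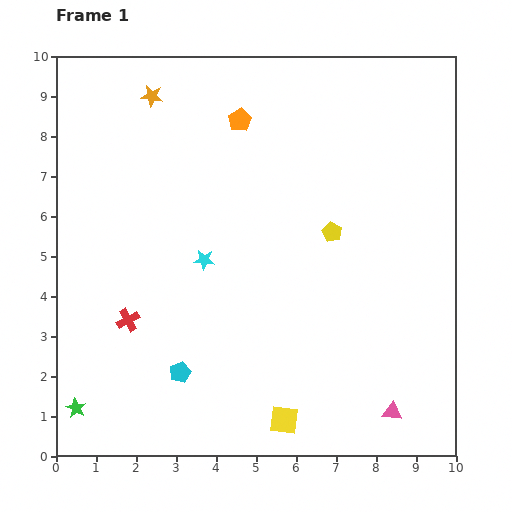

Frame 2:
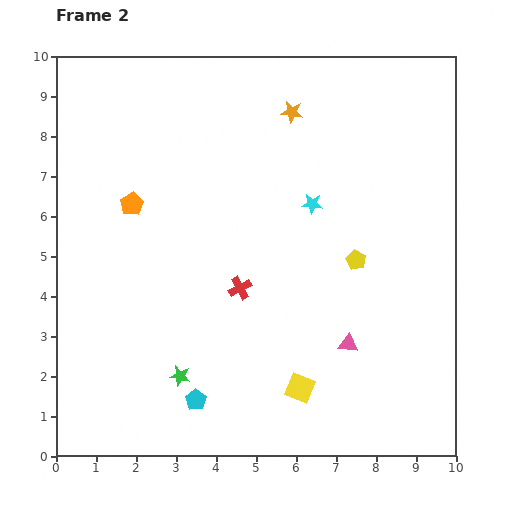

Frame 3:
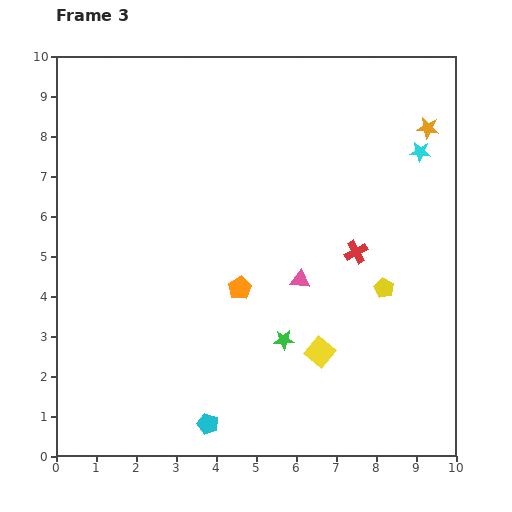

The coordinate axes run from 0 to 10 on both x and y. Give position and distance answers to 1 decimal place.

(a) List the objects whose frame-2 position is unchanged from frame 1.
none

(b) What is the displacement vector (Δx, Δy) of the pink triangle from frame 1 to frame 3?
(-2.3, 3.3)

The pink triangle was at (8.4, 1.1) in frame 1 and (6.1, 4.4) in frame 3.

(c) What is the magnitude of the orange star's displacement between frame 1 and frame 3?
6.9

The orange star moved from (2.4, 9.0) to (9.3, 8.2), a distance of √(6.9² + 0.8²) ≈ 6.9.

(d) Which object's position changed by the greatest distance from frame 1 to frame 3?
the orange star

(moved 6.9; next 6.0)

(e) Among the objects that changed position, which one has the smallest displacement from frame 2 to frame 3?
the cyan pentagon

(moved 0.7)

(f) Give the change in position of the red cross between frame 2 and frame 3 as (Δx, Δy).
(2.9, 0.9)

The red cross was at (4.6, 4.2) in frame 2 and (7.5, 5.1) in frame 3.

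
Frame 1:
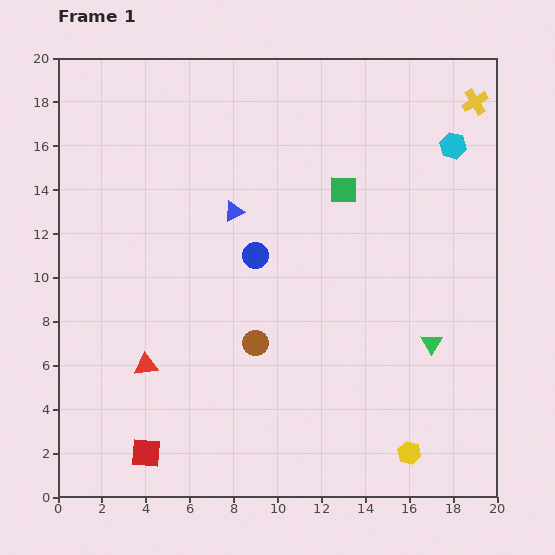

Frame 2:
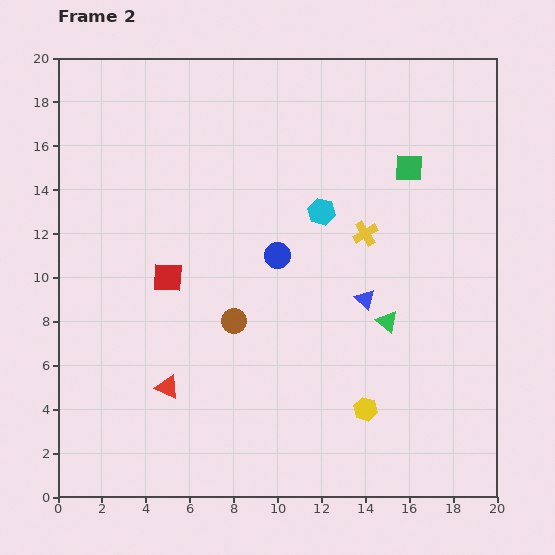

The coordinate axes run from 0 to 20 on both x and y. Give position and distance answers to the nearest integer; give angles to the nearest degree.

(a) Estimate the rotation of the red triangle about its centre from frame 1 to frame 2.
32° clockwise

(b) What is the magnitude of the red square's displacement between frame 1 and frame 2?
8

The red square moved from (4, 2) to (5, 10), a distance of √(1² + 8²) ≈ 8.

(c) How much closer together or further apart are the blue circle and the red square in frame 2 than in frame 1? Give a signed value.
-5

Distance in frame 1: 10. Distance in frame 2: 5.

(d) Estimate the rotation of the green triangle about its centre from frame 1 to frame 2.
20° counter-clockwise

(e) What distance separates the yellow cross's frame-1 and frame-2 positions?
8

The yellow cross moved from (19, 18) to (14, 12), a distance of √(5² + 6²) ≈ 8.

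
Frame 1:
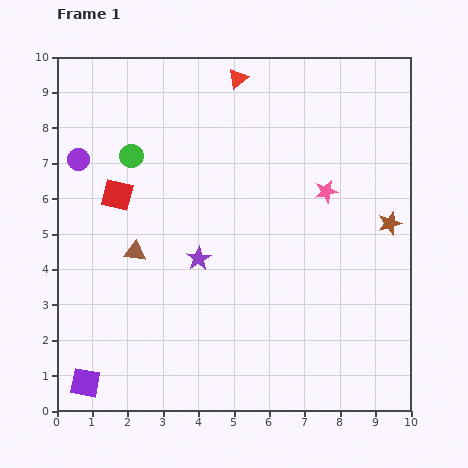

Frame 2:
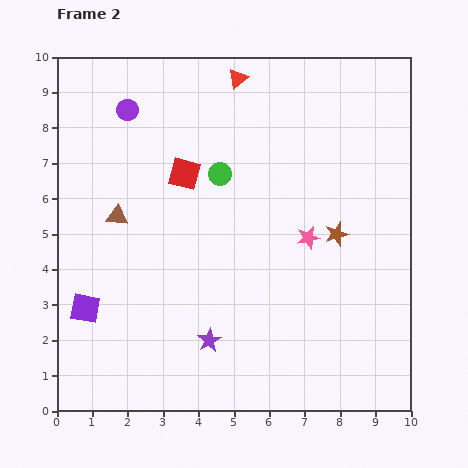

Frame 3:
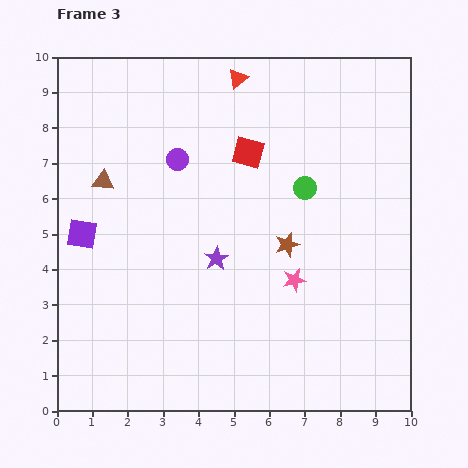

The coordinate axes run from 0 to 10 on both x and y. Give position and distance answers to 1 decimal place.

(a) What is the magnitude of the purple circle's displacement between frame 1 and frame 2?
2.0

The purple circle moved from (0.6, 7.1) to (2.0, 8.5), a distance of √(1.4² + 1.4²) ≈ 2.0.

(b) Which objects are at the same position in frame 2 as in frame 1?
the red triangle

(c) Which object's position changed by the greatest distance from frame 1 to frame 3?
the green circle

(moved 5.0; next 4.2)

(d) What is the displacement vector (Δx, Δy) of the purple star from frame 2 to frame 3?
(0.2, 2.3)

The purple star was at (4.3, 2.0) in frame 2 and (4.5, 4.3) in frame 3.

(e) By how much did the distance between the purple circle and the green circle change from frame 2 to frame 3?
+0.5

Distance in frame 2: 3.2. Distance in frame 3: 3.7.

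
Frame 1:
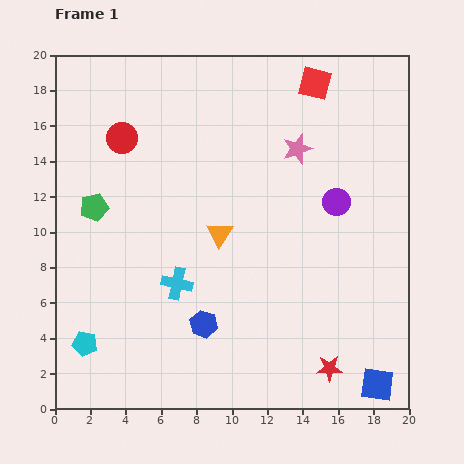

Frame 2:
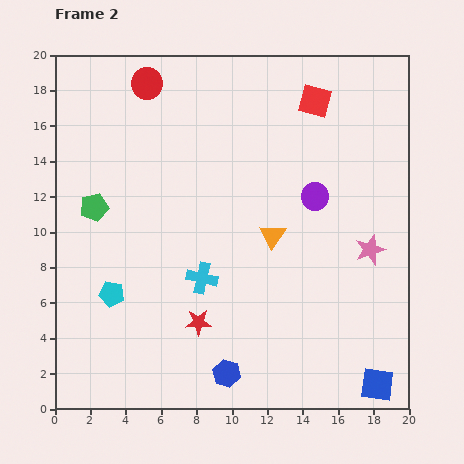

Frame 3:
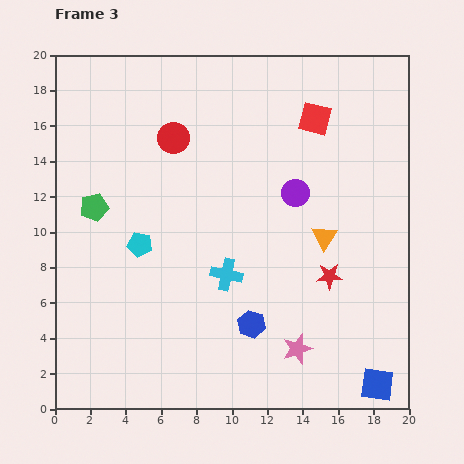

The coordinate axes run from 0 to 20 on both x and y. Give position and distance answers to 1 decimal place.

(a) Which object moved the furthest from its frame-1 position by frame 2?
the red star

(moved 7.8; next 7.0)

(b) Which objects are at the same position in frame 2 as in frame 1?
the green pentagon, the blue square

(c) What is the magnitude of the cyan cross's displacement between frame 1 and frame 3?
2.8

The cyan cross moved from (6.9, 7.1) to (9.7, 7.6), a distance of √(2.8² + 0.5²) ≈ 2.8.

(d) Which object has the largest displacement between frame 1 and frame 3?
the pink star

(moved 11.3; next 6.4)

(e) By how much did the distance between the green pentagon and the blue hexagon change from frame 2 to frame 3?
-0.9

Distance in frame 2: 12.0. Distance in frame 3: 11.1.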